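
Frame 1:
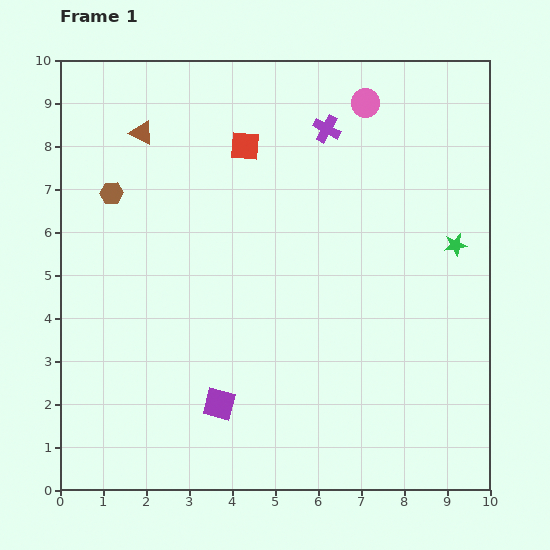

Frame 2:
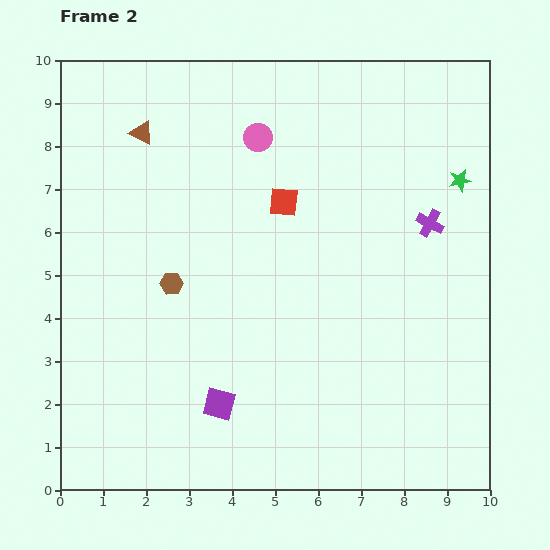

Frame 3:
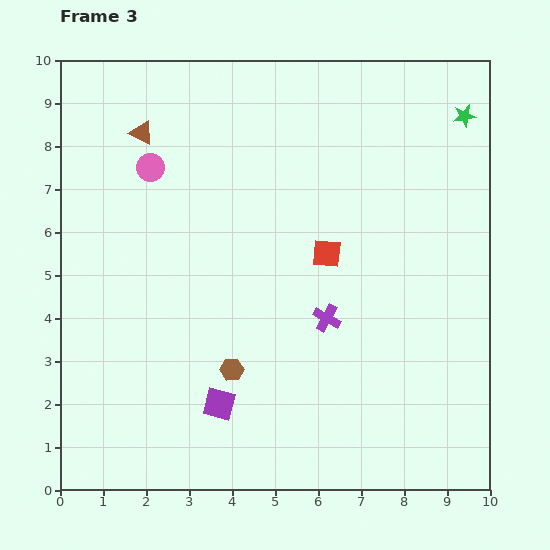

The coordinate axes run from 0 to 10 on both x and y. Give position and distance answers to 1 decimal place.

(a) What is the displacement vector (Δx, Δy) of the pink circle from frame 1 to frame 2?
(-2.5, -0.8)

The pink circle was at (7.1, 9.0) in frame 1 and (4.6, 8.2) in frame 2.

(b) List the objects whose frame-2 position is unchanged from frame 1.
the purple square, the brown triangle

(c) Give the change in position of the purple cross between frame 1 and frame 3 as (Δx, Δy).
(0.0, -4.4)

The purple cross was at (6.2, 8.4) in frame 1 and (6.2, 4.0) in frame 3.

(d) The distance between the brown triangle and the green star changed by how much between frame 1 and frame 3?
-0.2

Distance in frame 1: 7.7. Distance in frame 3: 7.5.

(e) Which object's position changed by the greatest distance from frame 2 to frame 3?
the purple cross

(moved 3.3; next 2.6)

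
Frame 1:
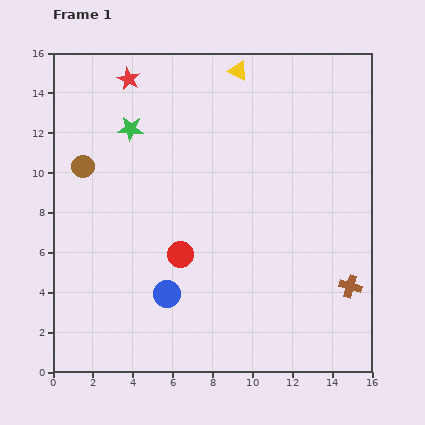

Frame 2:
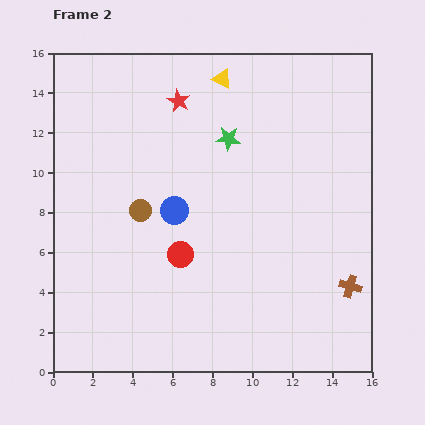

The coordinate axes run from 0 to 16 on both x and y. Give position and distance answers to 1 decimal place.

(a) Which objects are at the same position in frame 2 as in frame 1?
the brown cross, the red circle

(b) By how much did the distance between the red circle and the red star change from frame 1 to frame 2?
-1.5

Distance in frame 1: 9.2. Distance in frame 2: 7.7.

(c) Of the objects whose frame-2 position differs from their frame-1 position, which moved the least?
the yellow triangle

(moved 0.9)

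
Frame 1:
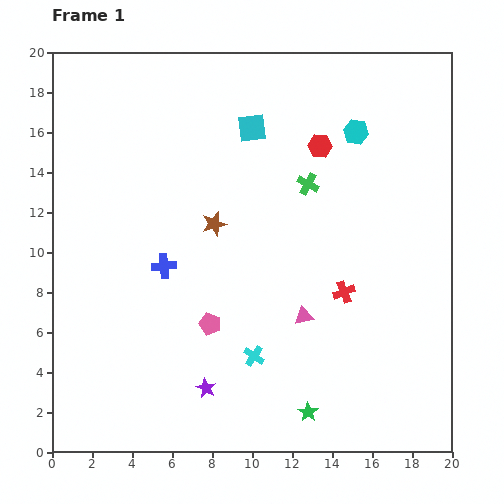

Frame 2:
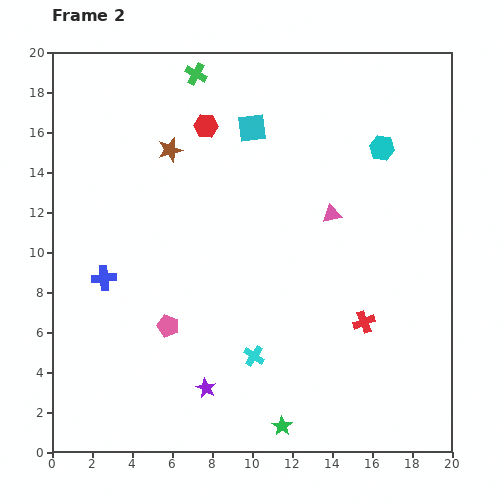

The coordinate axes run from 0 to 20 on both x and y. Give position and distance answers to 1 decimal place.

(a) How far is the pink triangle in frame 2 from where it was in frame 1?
5.3

The pink triangle moved from (12.6, 6.8) to (14.0, 11.9), a distance of √(1.4² + 5.1²) ≈ 5.3.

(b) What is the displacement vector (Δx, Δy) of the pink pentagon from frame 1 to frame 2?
(-2.1, -0.1)

The pink pentagon was at (7.9, 6.4) in frame 1 and (5.8, 6.3) in frame 2.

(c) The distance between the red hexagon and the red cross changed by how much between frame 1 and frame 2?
+5.2

Distance in frame 1: 7.4. Distance in frame 2: 12.6.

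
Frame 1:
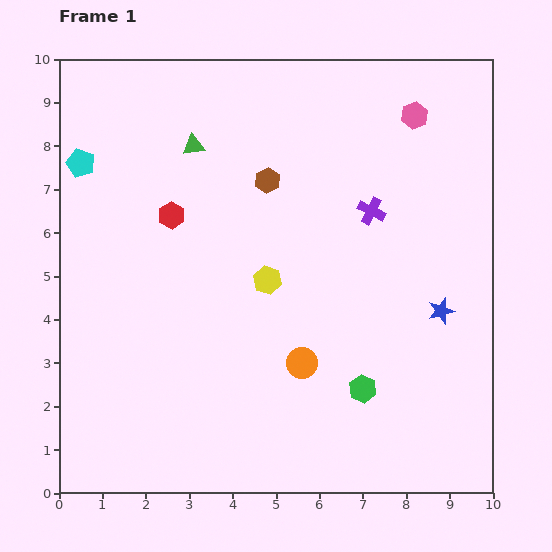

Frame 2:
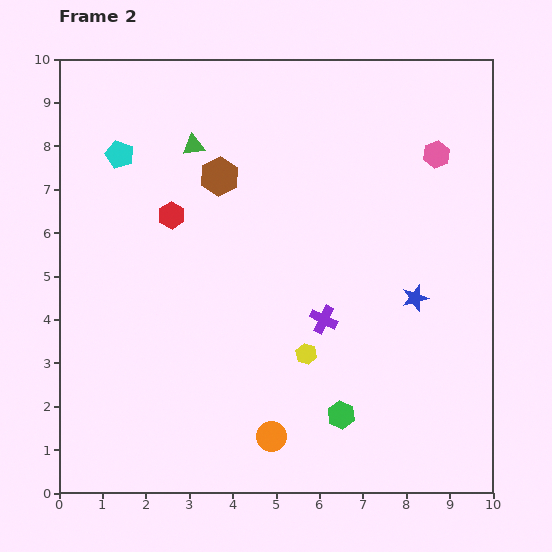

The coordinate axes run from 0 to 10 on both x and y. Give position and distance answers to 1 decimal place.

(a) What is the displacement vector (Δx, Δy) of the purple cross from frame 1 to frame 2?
(-1.1, -2.5)

The purple cross was at (7.2, 6.5) in frame 1 and (6.1, 4.0) in frame 2.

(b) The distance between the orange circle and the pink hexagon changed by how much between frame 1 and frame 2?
+1.2

Distance in frame 1: 6.3. Distance in frame 2: 7.5.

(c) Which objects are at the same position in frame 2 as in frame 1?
the green triangle, the red hexagon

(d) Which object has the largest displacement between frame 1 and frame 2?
the purple cross

(moved 2.7; next 1.9)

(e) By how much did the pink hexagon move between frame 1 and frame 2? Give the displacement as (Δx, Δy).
(0.5, -0.9)

The pink hexagon was at (8.2, 8.7) in frame 1 and (8.7, 7.8) in frame 2.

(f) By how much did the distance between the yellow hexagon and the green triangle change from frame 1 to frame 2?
+2.0

Distance in frame 1: 3.5. Distance in frame 2: 5.5.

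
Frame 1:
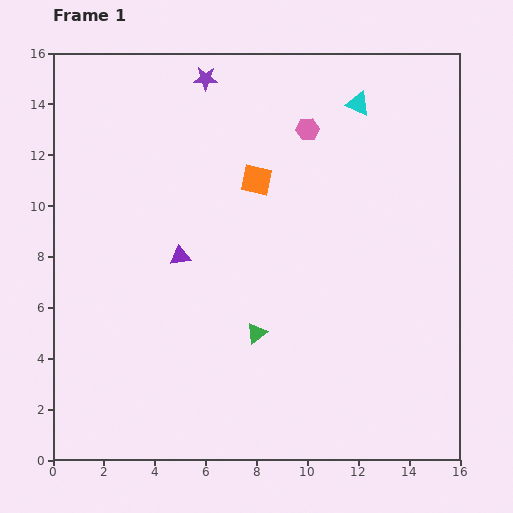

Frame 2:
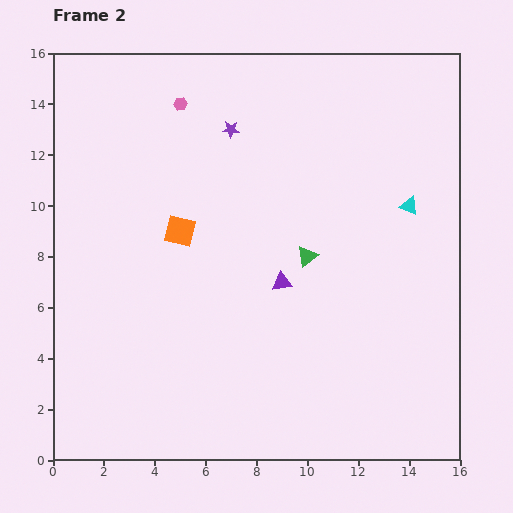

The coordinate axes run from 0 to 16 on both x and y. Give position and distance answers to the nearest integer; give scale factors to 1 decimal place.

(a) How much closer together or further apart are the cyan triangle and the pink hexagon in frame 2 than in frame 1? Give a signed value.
+8

Distance in frame 1: 2. Distance in frame 2: 10.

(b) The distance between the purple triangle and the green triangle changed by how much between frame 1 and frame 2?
-3

Distance in frame 1: 4. Distance in frame 2: 1.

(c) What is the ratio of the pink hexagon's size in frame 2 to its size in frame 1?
0.6×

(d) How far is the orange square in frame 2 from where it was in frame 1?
4

The orange square moved from (8, 11) to (5, 9), a distance of √(3² + 2²) ≈ 4.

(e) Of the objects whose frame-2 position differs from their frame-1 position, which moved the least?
the purple star

(moved 2)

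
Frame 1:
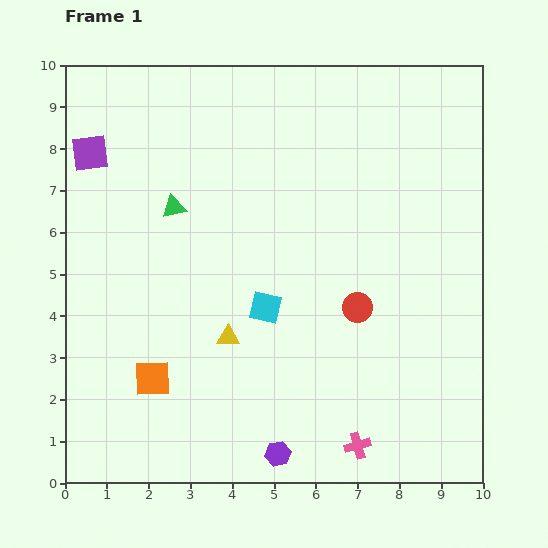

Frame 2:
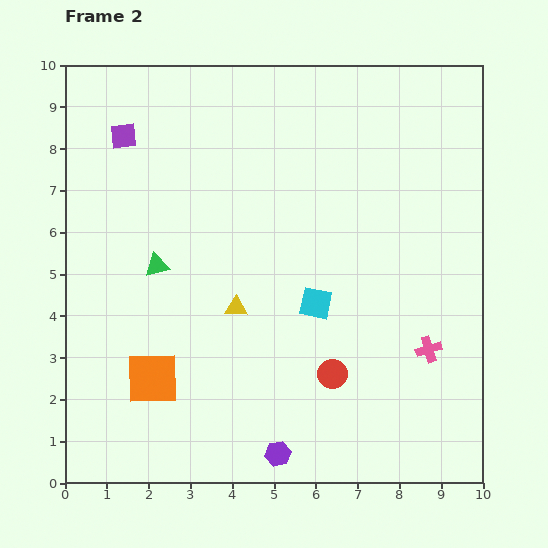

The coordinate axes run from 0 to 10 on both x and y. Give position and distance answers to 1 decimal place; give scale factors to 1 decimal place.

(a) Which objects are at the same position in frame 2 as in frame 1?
the purple hexagon, the orange square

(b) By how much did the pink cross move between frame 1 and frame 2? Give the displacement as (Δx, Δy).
(1.7, 2.3)

The pink cross was at (7.0, 0.9) in frame 1 and (8.7, 3.2) in frame 2.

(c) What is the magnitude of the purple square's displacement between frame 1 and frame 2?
0.9

The purple square moved from (0.6, 7.9) to (1.4, 8.3), a distance of √(0.8² + 0.4²) ≈ 0.9.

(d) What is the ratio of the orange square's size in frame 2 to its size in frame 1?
1.4×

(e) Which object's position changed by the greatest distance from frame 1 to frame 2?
the pink cross

(moved 2.9; next 1.7)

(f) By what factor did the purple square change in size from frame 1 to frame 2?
0.7×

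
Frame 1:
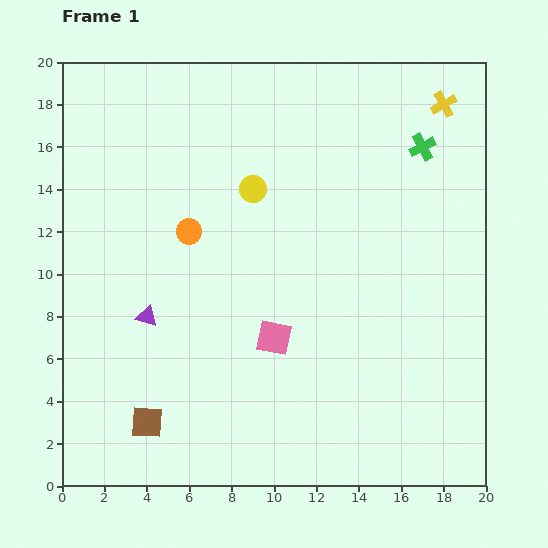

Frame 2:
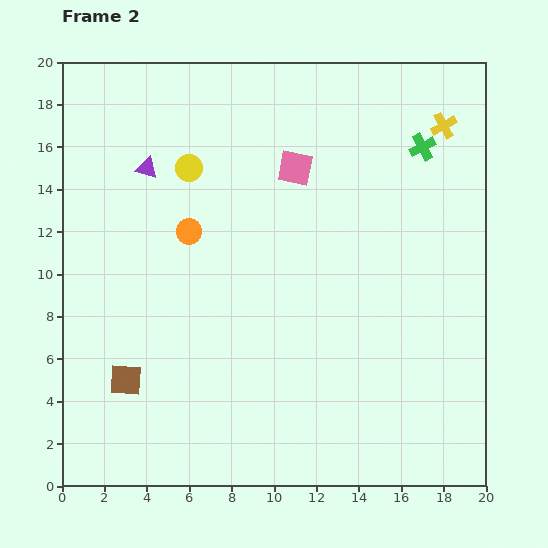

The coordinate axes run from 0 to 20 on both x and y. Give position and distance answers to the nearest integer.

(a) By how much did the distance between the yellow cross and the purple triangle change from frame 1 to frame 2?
-3

Distance in frame 1: 17. Distance in frame 2: 14.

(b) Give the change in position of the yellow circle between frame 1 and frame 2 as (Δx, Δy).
(-3, 1)

The yellow circle was at (9, 14) in frame 1 and (6, 15) in frame 2.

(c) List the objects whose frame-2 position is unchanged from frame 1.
the green cross, the orange circle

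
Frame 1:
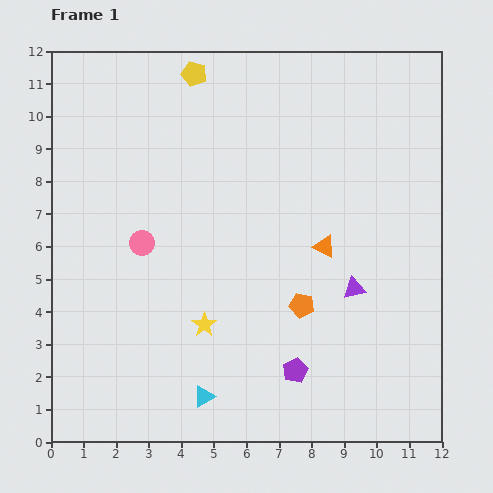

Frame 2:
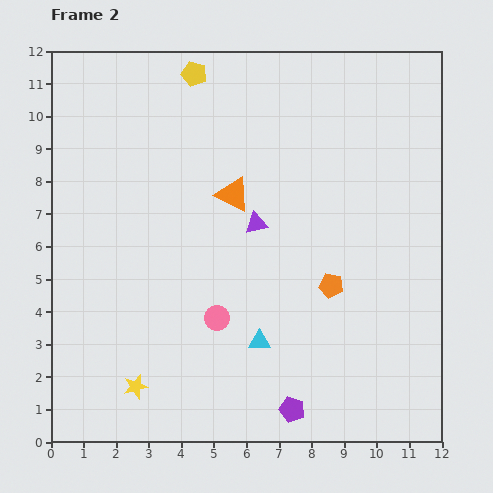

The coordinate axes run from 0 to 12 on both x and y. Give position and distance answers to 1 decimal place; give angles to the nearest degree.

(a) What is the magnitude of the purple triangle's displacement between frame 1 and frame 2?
3.6

The purple triangle moved from (9.3, 4.7) to (6.3, 6.7), a distance of √(3.0² + 2.0²) ≈ 3.6.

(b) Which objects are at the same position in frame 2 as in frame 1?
the yellow pentagon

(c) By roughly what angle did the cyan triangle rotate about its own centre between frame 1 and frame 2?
30° clockwise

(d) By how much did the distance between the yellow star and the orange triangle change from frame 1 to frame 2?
+2.2

Distance in frame 1: 4.4. Distance in frame 2: 6.6.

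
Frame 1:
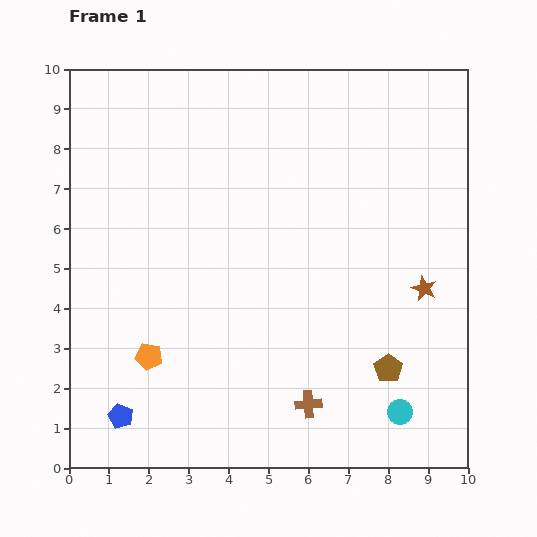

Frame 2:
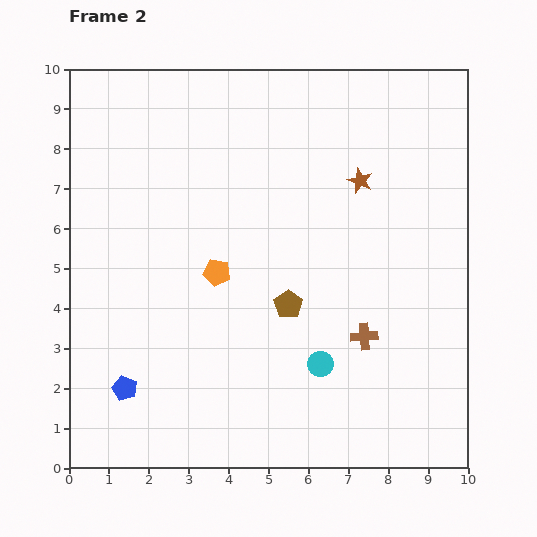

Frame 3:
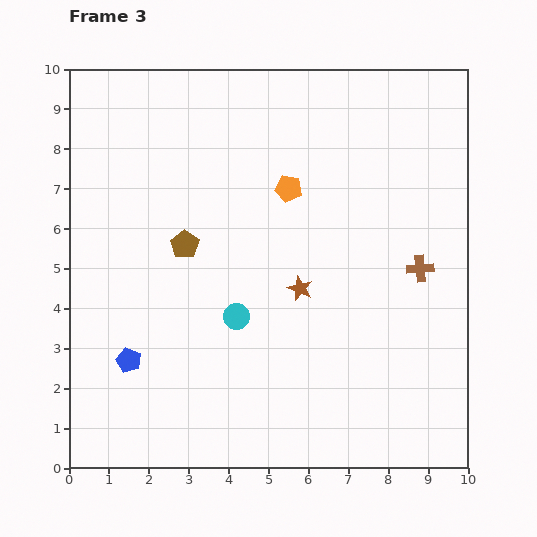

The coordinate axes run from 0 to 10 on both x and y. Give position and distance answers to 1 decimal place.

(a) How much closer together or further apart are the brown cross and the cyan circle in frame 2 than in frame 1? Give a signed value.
-1.0

Distance in frame 1: 2.3. Distance in frame 2: 1.3.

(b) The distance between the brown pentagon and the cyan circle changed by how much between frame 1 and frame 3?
+1.1

Distance in frame 1: 1.1. Distance in frame 3: 2.2.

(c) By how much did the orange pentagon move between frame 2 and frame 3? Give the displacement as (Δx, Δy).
(1.8, 2.1)

The orange pentagon was at (3.7, 4.9) in frame 2 and (5.5, 7.0) in frame 3.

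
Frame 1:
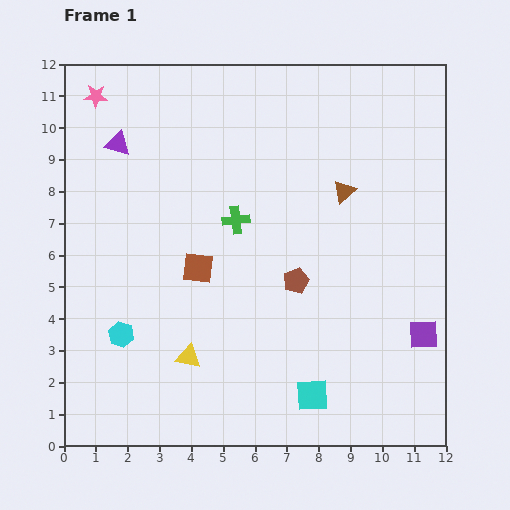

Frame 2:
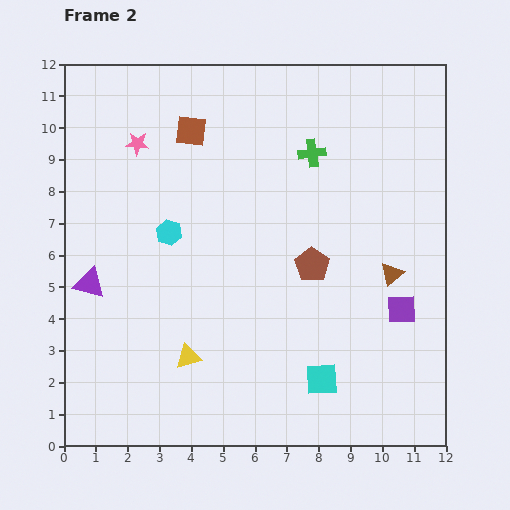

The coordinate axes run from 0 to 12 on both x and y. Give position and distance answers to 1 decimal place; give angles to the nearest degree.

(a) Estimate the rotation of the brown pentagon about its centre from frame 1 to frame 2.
16° counter-clockwise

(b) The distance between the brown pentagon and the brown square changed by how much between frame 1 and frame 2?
+2.6

Distance in frame 1: 3.1. Distance in frame 2: 5.7.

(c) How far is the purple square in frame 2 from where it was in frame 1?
1.1

The purple square moved from (11.3, 3.5) to (10.6, 4.3), a distance of √(0.7² + 0.8²) ≈ 1.1.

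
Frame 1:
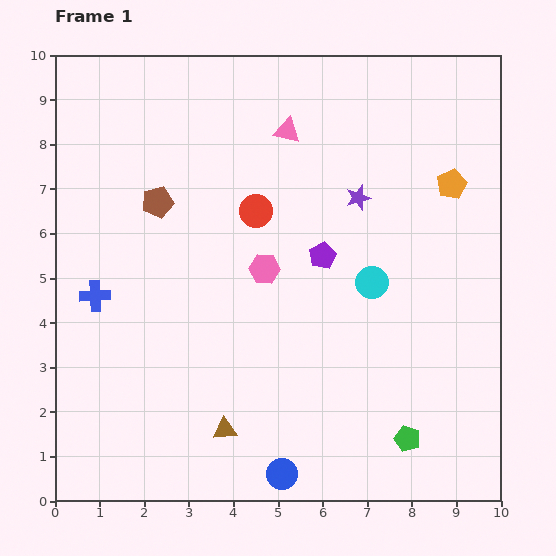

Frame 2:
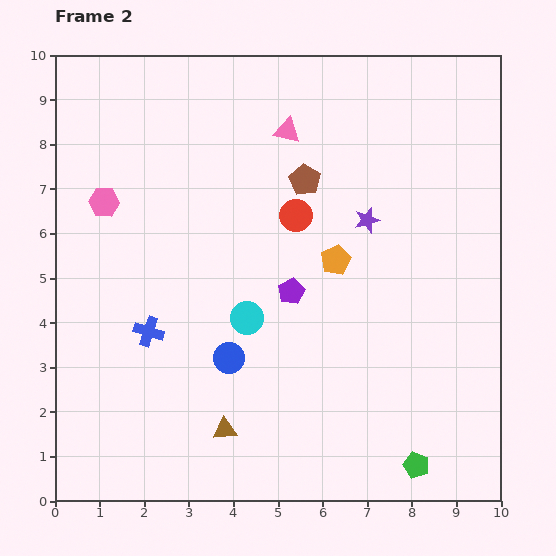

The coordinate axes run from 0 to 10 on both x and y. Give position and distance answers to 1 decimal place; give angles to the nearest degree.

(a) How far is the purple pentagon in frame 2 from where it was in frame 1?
1.1

The purple pentagon moved from (6.0, 5.5) to (5.3, 4.7), a distance of √(0.7² + 0.8²) ≈ 1.1.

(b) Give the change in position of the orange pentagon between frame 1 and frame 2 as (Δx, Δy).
(-2.6, -1.7)

The orange pentagon was at (8.9, 7.1) in frame 1 and (6.3, 5.4) in frame 2.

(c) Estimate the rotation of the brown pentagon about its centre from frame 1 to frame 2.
27° counter-clockwise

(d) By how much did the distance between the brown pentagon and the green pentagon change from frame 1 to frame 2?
-0.8

Distance in frame 1: 7.7. Distance in frame 2: 6.9.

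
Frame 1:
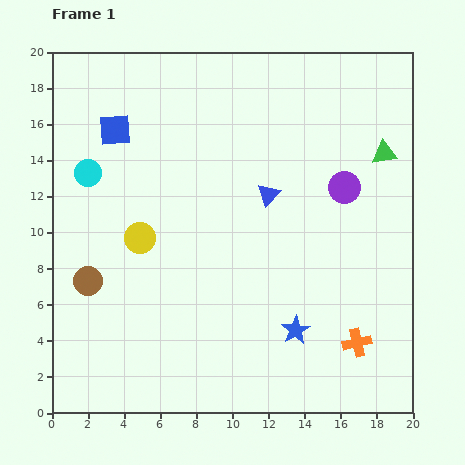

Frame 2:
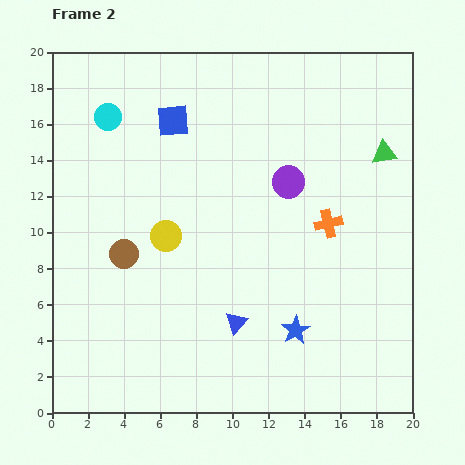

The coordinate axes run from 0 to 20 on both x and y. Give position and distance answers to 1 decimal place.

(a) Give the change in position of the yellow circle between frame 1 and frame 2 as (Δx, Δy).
(1.4, 0.1)

The yellow circle was at (4.9, 9.7) in frame 1 and (6.3, 9.8) in frame 2.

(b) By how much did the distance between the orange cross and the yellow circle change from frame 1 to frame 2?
-4.3

Distance in frame 1: 13.3. Distance in frame 2: 9.0.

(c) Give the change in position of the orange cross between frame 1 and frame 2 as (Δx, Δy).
(-1.6, 6.6)

The orange cross was at (16.9, 3.9) in frame 1 and (15.3, 10.5) in frame 2.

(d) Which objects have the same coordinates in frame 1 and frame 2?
the blue star, the green triangle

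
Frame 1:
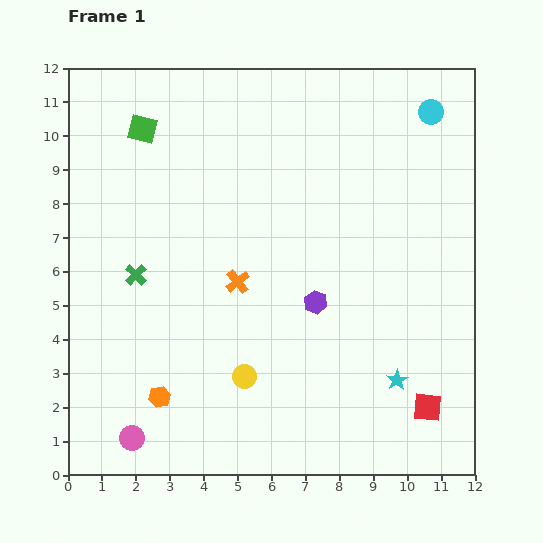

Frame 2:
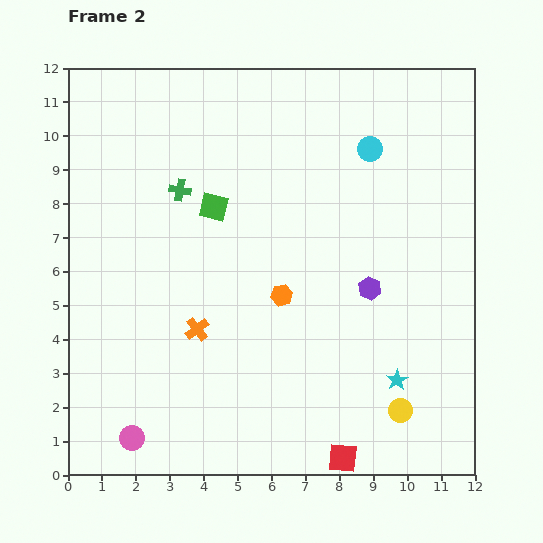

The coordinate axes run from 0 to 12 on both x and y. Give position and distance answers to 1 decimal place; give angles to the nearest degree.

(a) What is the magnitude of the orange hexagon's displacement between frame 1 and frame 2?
4.7

The orange hexagon moved from (2.7, 2.3) to (6.3, 5.3), a distance of √(3.6² + 3.0²) ≈ 4.7.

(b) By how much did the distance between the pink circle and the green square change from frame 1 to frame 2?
-1.9

Distance in frame 1: 9.1. Distance in frame 2: 7.2.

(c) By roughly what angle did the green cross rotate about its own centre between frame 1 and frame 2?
34° counter-clockwise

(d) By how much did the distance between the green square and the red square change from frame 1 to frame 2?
-3.4

Distance in frame 1: 11.7. Distance in frame 2: 8.3.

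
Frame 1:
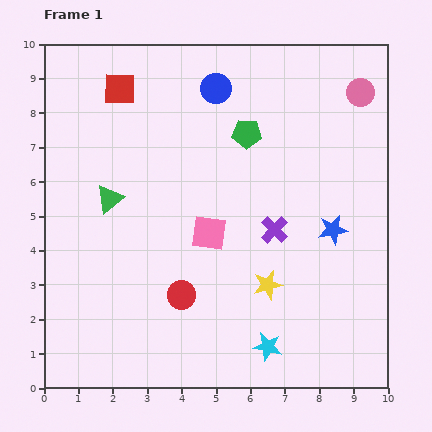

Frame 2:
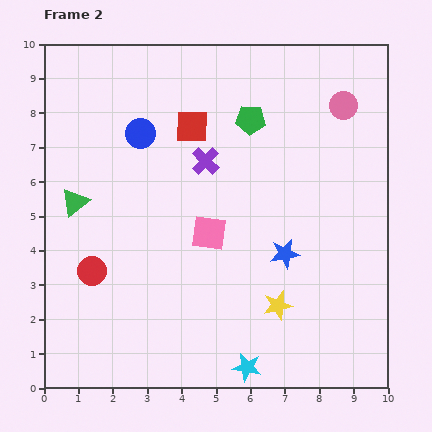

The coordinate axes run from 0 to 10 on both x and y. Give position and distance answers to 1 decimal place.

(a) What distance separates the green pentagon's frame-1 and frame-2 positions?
0.4

The green pentagon moved from (5.9, 7.4) to (6.0, 7.8), a distance of √(0.1² + 0.4²) ≈ 0.4.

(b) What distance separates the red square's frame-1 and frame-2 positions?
2.4

The red square moved from (2.2, 8.7) to (4.3, 7.6), a distance of √(2.1² + 1.1²) ≈ 2.4.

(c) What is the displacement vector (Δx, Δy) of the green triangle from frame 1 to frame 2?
(-1.0, -0.1)

The green triangle was at (1.9, 5.5) in frame 1 and (0.9, 5.4) in frame 2.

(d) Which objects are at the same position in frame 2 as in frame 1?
the pink square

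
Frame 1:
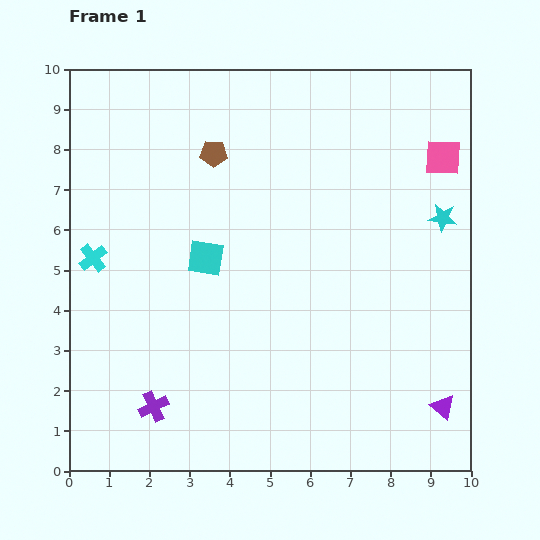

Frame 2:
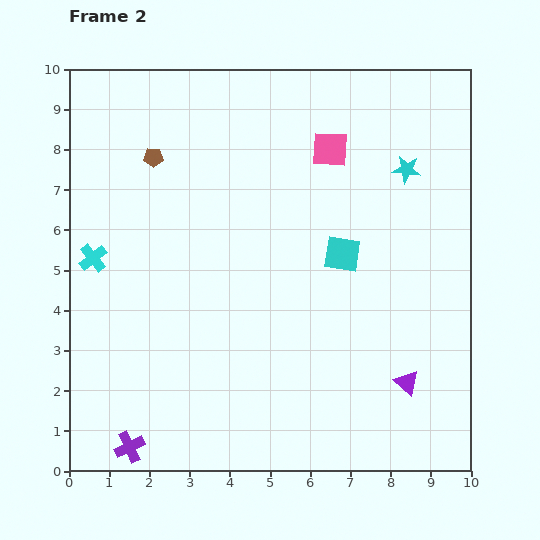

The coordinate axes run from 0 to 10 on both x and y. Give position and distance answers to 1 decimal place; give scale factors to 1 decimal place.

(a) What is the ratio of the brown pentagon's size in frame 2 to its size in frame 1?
0.7×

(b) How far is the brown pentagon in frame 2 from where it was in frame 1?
1.5

The brown pentagon moved from (3.6, 7.9) to (2.1, 7.8), a distance of √(1.5² + 0.1²) ≈ 1.5.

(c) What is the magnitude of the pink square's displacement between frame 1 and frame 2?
2.8

The pink square moved from (9.3, 7.8) to (6.5, 8.0), a distance of √(2.8² + 0.2²) ≈ 2.8.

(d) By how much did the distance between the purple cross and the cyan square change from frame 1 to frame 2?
+3.3

Distance in frame 1: 3.9. Distance in frame 2: 7.2.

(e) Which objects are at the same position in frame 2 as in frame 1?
the cyan cross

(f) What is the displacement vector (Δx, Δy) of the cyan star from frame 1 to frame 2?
(-0.9, 1.2)

The cyan star was at (9.3, 6.3) in frame 1 and (8.4, 7.5) in frame 2.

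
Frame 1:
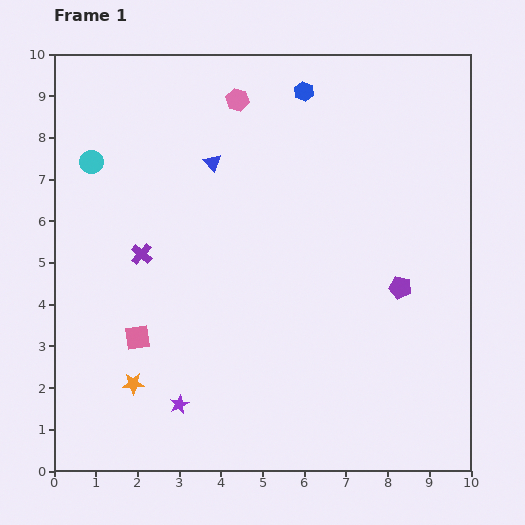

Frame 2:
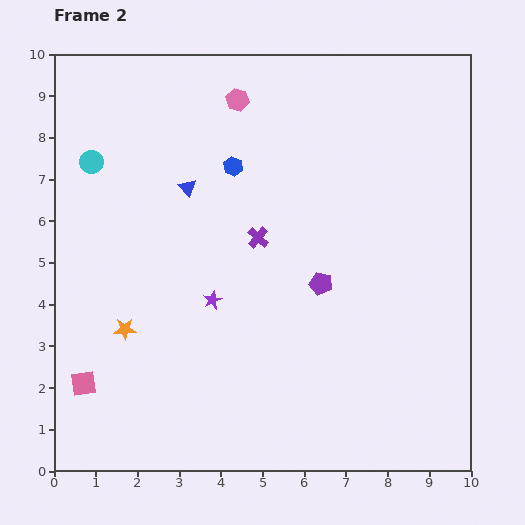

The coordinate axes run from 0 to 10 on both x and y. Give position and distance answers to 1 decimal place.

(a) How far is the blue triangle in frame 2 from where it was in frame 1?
0.8

The blue triangle moved from (3.8, 7.4) to (3.2, 6.8), a distance of √(0.6² + 0.6²) ≈ 0.8.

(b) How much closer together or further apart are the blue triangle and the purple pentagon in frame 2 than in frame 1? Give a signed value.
-1.5

Distance in frame 1: 5.4. Distance in frame 2: 3.9.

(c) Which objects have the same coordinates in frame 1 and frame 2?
the pink hexagon, the cyan circle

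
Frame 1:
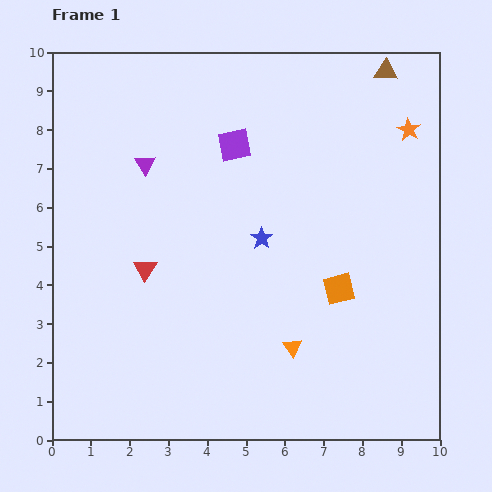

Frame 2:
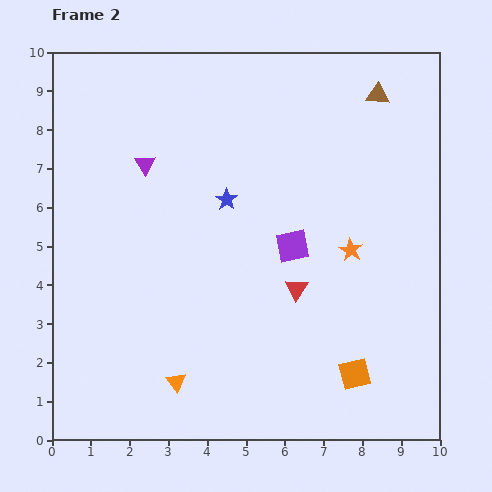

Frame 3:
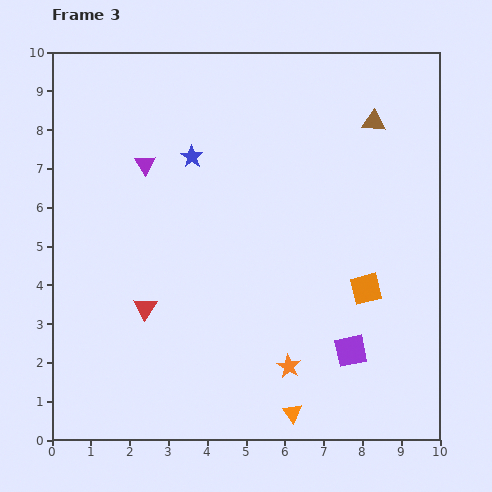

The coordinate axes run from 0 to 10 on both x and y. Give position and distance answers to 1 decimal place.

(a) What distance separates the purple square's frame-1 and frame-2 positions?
3.0

The purple square moved from (4.7, 7.6) to (6.2, 5.0), a distance of √(1.5² + 2.6²) ≈ 3.0.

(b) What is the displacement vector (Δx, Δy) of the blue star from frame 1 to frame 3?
(-1.8, 2.1)

The blue star was at (5.4, 5.2) in frame 1 and (3.6, 7.3) in frame 3.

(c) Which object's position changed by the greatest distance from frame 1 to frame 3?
the orange star

(moved 6.8; next 6.1)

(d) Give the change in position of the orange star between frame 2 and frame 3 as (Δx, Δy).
(-1.6, -3.0)

The orange star was at (7.7, 4.9) in frame 2 and (6.1, 1.9) in frame 3.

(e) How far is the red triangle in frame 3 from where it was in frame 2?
3.9

The red triangle moved from (6.3, 3.9) to (2.4, 3.4), a distance of √(3.9² + 0.5²) ≈ 3.9.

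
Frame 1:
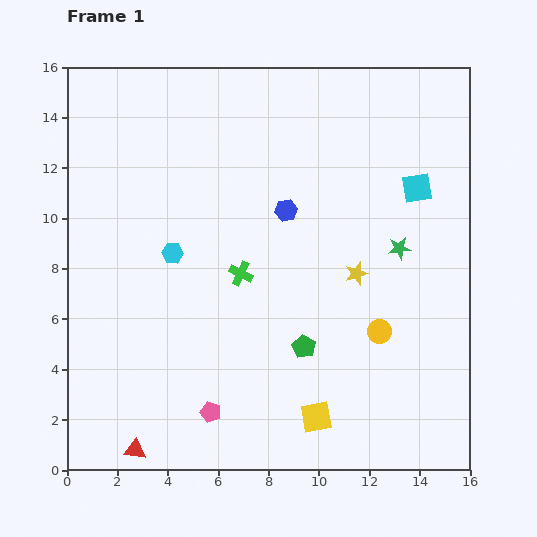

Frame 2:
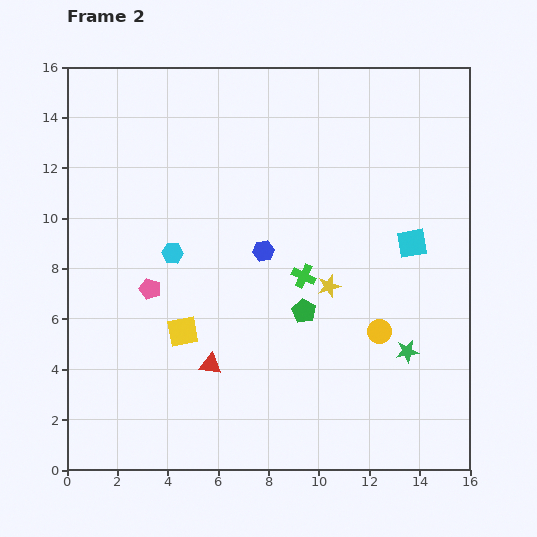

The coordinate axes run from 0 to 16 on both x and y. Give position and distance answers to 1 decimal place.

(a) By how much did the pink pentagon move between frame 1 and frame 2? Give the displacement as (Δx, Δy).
(-2.4, 4.9)

The pink pentagon was at (5.7, 2.3) in frame 1 and (3.3, 7.2) in frame 2.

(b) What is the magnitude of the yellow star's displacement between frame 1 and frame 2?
1.2

The yellow star moved from (11.5, 7.8) to (10.4, 7.3), a distance of √(1.1² + 0.5²) ≈ 1.2.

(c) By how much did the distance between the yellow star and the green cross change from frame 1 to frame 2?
-3.5

Distance in frame 1: 4.6. Distance in frame 2: 1.1.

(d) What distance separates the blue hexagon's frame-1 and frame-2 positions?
1.8

The blue hexagon moved from (8.7, 10.3) to (7.8, 8.7), a distance of √(0.9² + 1.6²) ≈ 1.8.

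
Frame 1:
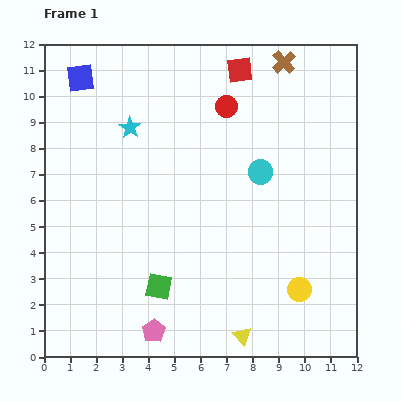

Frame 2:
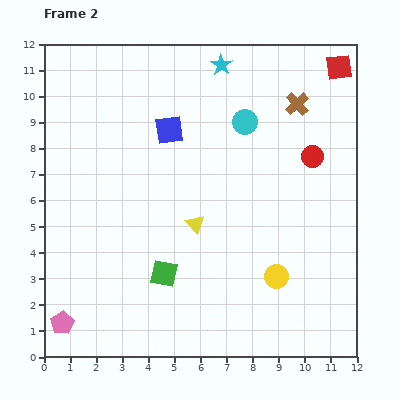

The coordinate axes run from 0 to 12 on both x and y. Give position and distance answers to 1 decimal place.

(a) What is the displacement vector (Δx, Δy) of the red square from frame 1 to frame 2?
(3.8, 0.1)

The red square was at (7.5, 11.0) in frame 1 and (11.3, 11.1) in frame 2.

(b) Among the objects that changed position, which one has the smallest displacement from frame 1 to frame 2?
the green square

(moved 0.5)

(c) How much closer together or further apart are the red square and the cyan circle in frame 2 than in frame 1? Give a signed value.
+0.2

Distance in frame 1: 4.0. Distance in frame 2: 4.2.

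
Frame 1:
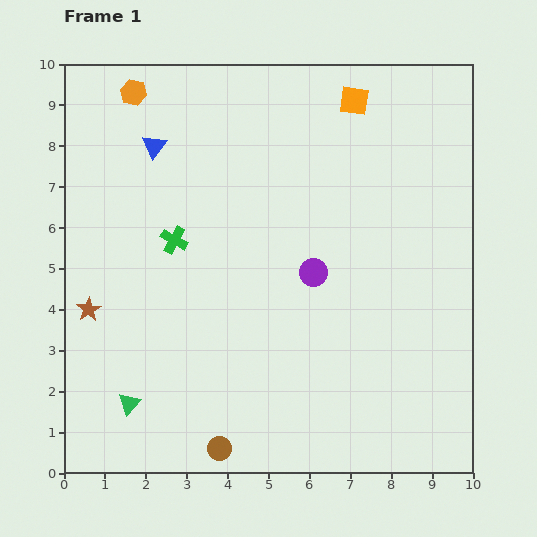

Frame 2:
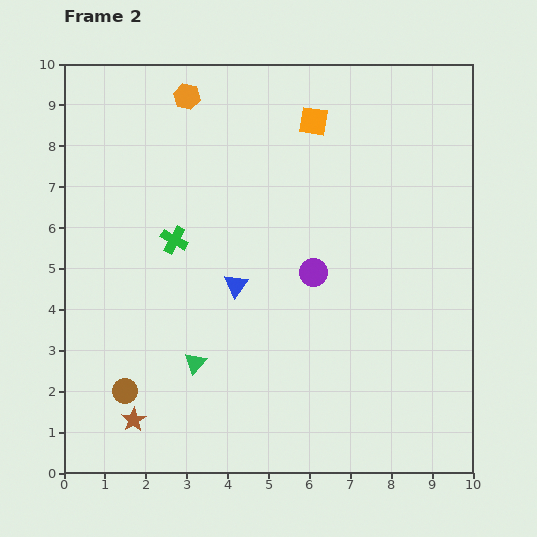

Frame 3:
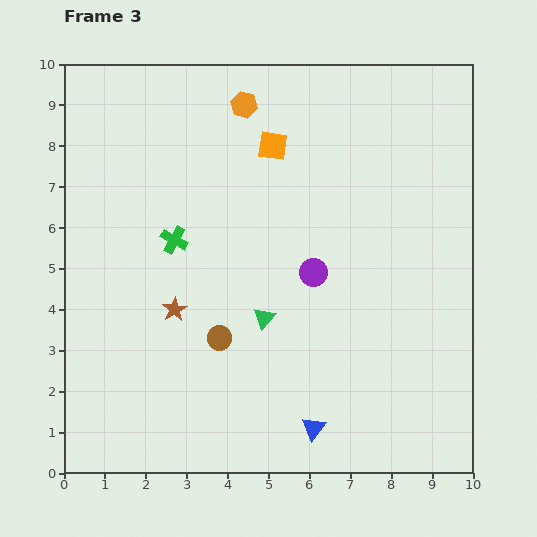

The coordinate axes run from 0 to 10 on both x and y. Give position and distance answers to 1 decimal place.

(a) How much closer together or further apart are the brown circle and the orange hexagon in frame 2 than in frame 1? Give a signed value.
-1.5

Distance in frame 1: 8.9. Distance in frame 2: 7.4.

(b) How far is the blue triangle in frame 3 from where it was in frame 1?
7.9

The blue triangle moved from (2.2, 8.0) to (6.1, 1.1), a distance of √(3.9² + 6.9²) ≈ 7.9.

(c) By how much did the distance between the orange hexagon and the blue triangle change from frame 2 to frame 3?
+3.3

Distance in frame 2: 4.8. Distance in frame 3: 8.1.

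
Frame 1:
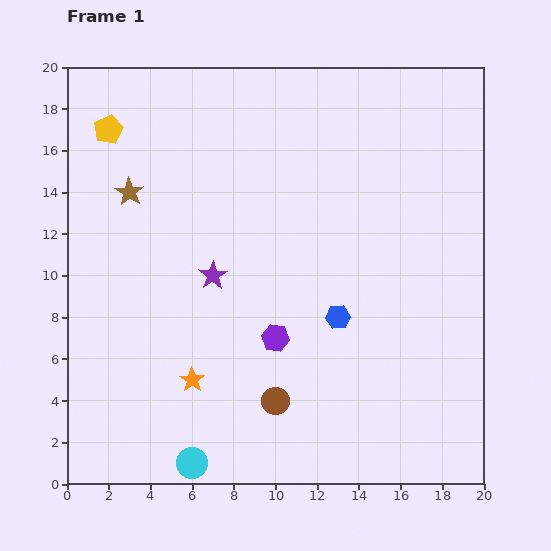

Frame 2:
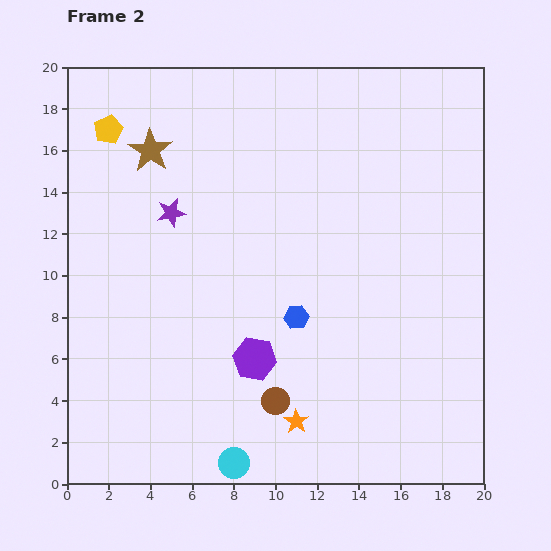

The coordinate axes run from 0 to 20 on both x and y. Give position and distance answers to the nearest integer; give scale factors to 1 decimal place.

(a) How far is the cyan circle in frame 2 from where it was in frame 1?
2

The cyan circle moved from (6, 1) to (8, 1), a distance of √(2² + 0²) ≈ 2.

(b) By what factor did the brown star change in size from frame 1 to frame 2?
1.5×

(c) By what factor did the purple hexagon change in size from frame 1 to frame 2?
1.6×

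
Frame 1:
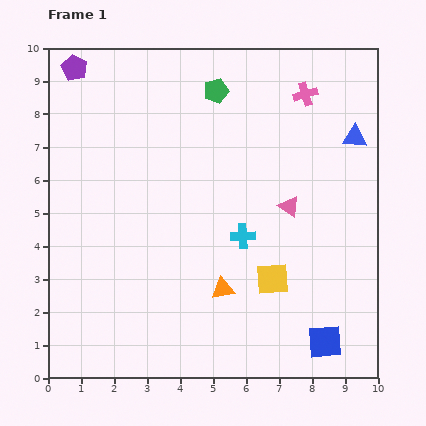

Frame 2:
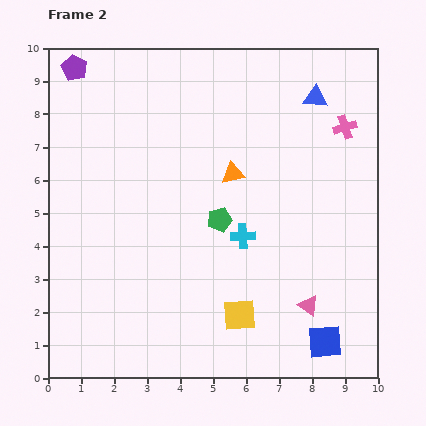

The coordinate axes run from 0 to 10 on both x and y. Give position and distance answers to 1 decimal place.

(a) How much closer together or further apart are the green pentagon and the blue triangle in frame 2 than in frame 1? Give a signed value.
+0.3

Distance in frame 1: 4.4. Distance in frame 2: 4.7.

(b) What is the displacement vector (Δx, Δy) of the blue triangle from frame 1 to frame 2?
(-1.2, 1.2)

The blue triangle was at (9.3, 7.3) in frame 1 and (8.1, 8.5) in frame 2.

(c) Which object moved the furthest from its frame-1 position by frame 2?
the green pentagon

(moved 3.9; next 3.5)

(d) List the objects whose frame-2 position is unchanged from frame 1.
the blue square, the purple pentagon, the cyan cross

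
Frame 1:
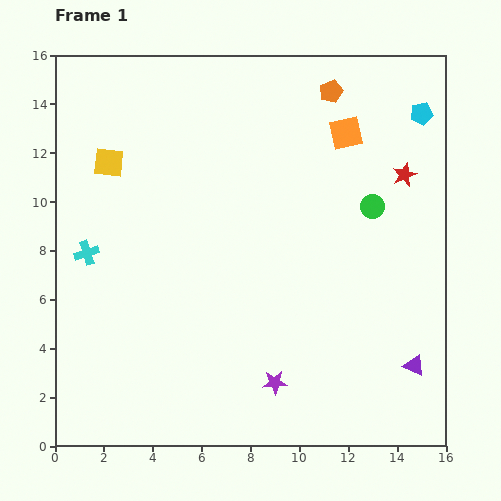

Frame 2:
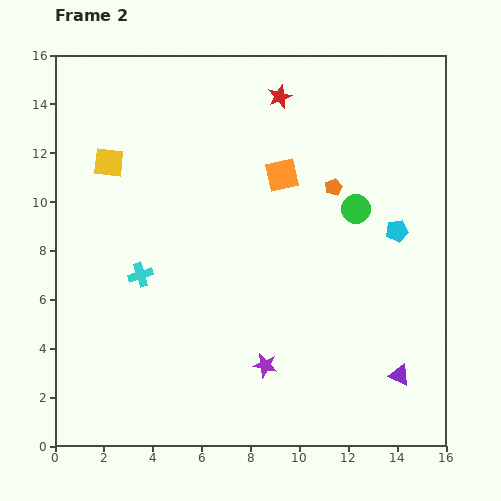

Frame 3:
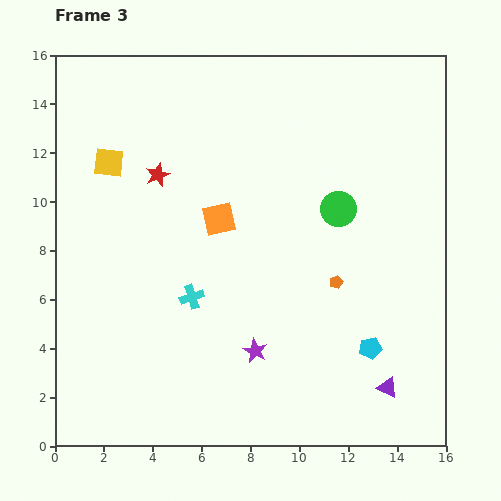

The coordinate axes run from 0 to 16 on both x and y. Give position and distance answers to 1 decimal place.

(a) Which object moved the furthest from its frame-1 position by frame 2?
the red star

(moved 6.0; next 4.9)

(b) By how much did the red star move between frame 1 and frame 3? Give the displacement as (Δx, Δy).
(-10.1, 0.0)

The red star was at (14.3, 11.1) in frame 1 and (4.2, 11.1) in frame 3.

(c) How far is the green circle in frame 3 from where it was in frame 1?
1.4

The green circle moved from (13.0, 9.8) to (11.6, 9.7), a distance of √(1.4² + 0.1²) ≈ 1.4.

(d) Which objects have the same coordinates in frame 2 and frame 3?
the yellow square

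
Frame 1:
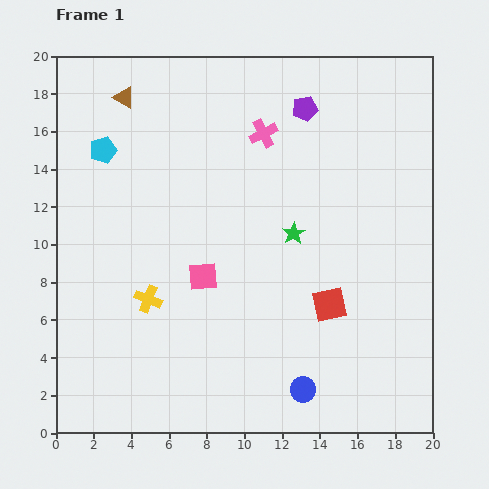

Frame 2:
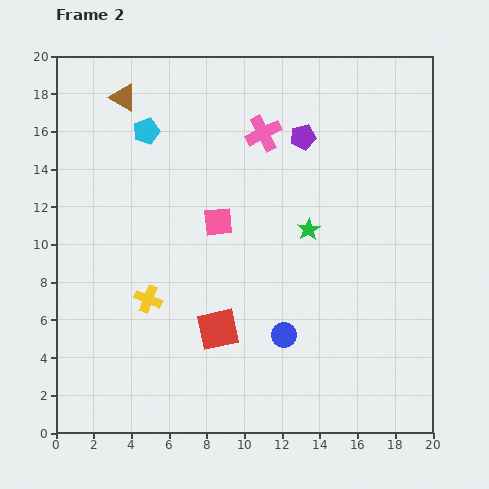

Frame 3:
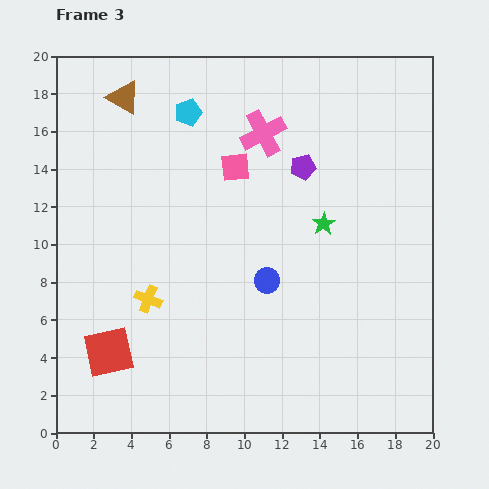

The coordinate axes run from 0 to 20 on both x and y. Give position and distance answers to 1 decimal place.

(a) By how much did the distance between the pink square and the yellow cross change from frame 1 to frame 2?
+2.4

Distance in frame 1: 3.1. Distance in frame 2: 5.5.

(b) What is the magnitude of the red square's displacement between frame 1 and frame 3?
12.0

The red square moved from (14.5, 6.8) to (2.8, 4.3), a distance of √(11.7² + 2.5²) ≈ 12.0.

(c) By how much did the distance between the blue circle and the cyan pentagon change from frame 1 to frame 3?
-6.7

Distance in frame 1: 16.5. Distance in frame 3: 9.8.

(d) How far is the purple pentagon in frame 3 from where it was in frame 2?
1.6

The purple pentagon moved from (13.1, 15.7) to (13.1, 14.1), a distance of √(0.0² + 1.6²) ≈ 1.6.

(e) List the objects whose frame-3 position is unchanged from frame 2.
the pink cross, the brown triangle, the yellow cross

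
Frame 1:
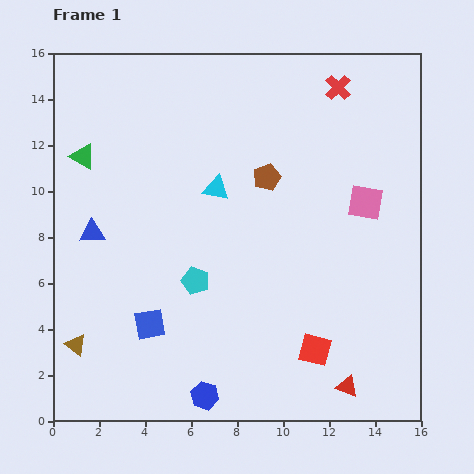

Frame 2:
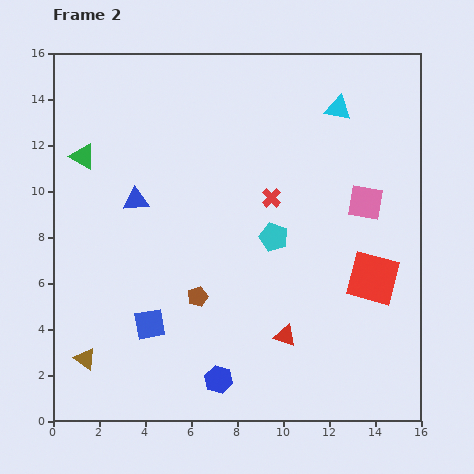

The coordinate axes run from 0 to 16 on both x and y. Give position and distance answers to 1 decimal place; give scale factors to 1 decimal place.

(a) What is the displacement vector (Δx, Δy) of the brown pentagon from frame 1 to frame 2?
(-3.0, -5.2)

The brown pentagon was at (9.3, 10.6) in frame 1 and (6.3, 5.4) in frame 2.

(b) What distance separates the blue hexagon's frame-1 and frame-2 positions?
0.9

The blue hexagon moved from (6.6, 1.1) to (7.2, 1.8), a distance of √(0.6² + 0.7²) ≈ 0.9.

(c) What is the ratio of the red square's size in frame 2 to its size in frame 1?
1.6×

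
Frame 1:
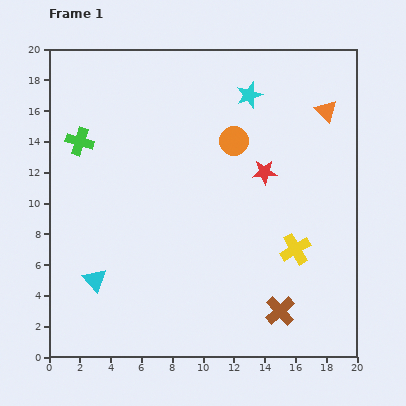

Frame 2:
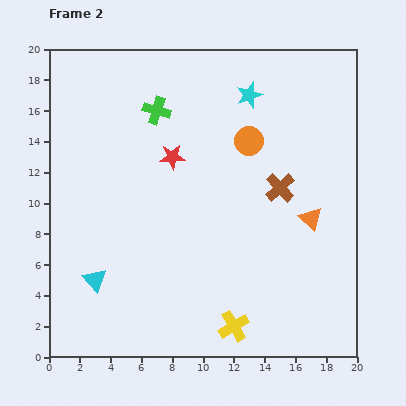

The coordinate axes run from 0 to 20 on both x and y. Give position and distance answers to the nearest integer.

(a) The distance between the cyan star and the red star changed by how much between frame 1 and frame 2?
+1

Distance in frame 1: 5. Distance in frame 2: 6.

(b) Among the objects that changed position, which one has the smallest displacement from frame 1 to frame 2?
the orange circle

(moved 1)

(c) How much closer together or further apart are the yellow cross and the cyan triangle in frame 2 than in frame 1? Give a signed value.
-4

Distance in frame 1: 13. Distance in frame 2: 9.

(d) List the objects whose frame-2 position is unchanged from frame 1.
the cyan star, the cyan triangle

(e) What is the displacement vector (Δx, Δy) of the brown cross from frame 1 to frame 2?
(0, 8)

The brown cross was at (15, 3) in frame 1 and (15, 11) in frame 2.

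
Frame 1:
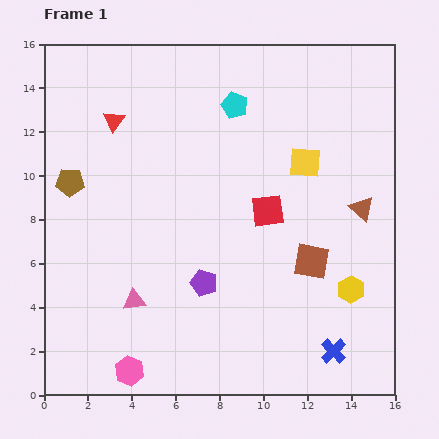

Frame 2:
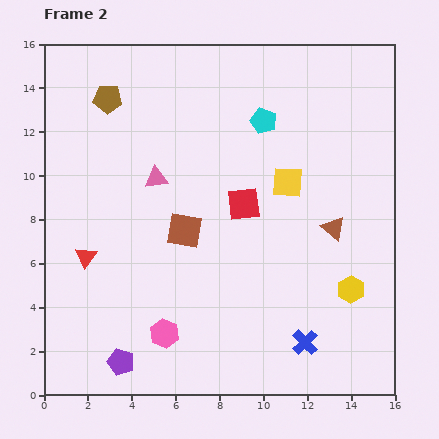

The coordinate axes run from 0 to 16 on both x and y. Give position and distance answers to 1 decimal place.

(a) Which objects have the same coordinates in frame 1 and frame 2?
the yellow hexagon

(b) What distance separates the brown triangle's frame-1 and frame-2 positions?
1.6

The brown triangle moved from (14.5, 8.5) to (13.2, 7.6), a distance of √(1.3² + 0.9²) ≈ 1.6.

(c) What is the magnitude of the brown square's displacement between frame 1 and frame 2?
6.0

The brown square moved from (12.2, 6.1) to (6.4, 7.5), a distance of √(5.8² + 1.4²) ≈ 6.0.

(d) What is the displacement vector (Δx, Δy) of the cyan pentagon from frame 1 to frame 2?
(1.3, -0.7)

The cyan pentagon was at (8.7, 13.2) in frame 1 and (10.0, 12.5) in frame 2.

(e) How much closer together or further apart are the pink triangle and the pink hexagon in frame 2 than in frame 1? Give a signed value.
+3.9

Distance in frame 1: 3.2. Distance in frame 2: 7.1.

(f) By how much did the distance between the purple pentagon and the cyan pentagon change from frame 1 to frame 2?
+4.6

Distance in frame 1: 8.2. Distance in frame 2: 12.8.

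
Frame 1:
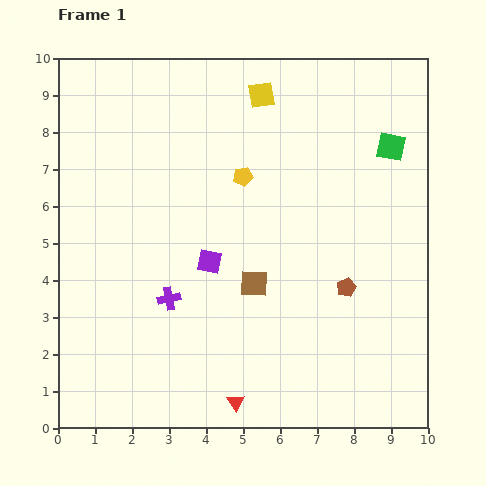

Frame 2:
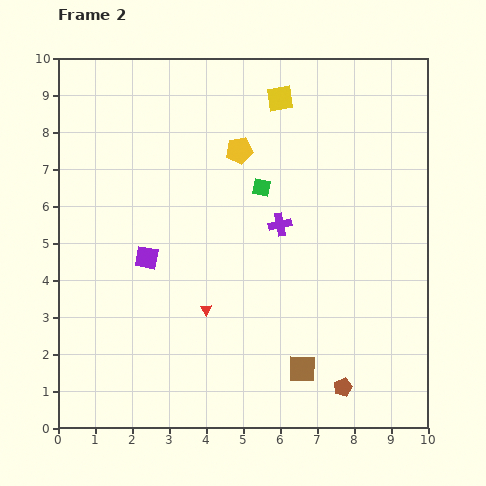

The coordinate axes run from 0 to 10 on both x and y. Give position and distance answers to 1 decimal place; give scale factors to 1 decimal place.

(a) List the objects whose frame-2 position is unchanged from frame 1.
none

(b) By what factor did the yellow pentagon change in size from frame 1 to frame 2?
1.4×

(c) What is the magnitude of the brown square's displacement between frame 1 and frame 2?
2.6

The brown square moved from (5.3, 3.9) to (6.6, 1.6), a distance of √(1.3² + 2.3²) ≈ 2.6.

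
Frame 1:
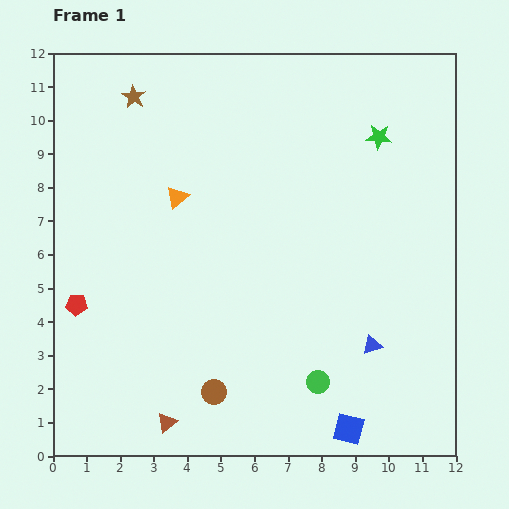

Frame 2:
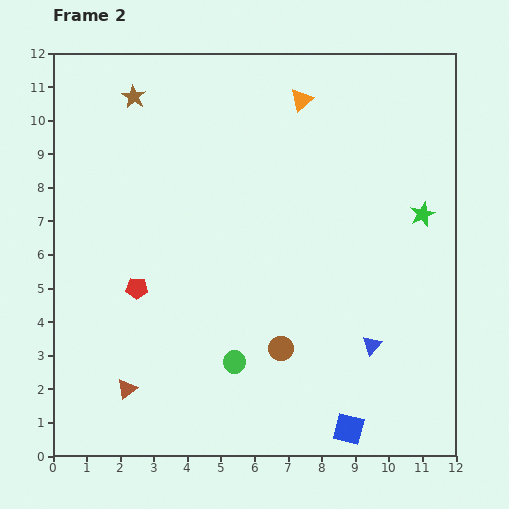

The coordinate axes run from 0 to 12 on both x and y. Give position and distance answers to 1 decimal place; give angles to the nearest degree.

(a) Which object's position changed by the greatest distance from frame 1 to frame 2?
the orange triangle

(moved 4.7; next 2.6)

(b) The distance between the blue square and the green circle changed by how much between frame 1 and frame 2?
+2.2

Distance in frame 1: 1.7. Distance in frame 2: 3.9.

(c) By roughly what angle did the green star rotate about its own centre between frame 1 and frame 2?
28° counter-clockwise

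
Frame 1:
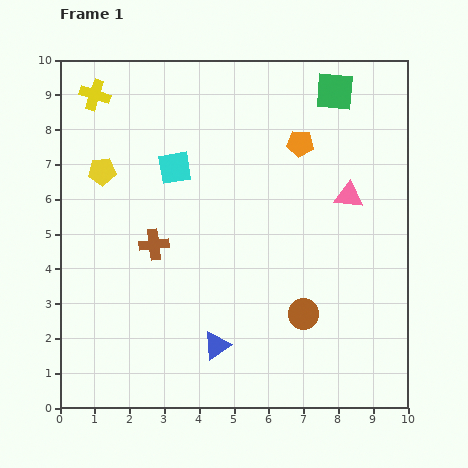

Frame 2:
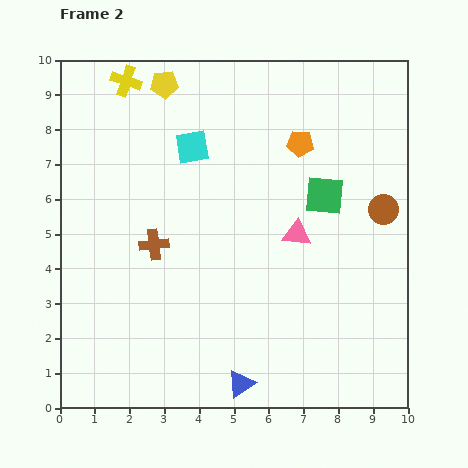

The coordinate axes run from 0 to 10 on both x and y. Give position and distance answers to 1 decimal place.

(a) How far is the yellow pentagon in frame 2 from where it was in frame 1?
3.1

The yellow pentagon moved from (1.2, 6.8) to (3.0, 9.3), a distance of √(1.8² + 2.5²) ≈ 3.1.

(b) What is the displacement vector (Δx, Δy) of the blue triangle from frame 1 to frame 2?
(0.7, -1.1)

The blue triangle was at (4.5, 1.8) in frame 1 and (5.2, 0.7) in frame 2.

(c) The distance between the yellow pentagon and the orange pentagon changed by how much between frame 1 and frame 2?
-1.5

Distance in frame 1: 5.8. Distance in frame 2: 4.3.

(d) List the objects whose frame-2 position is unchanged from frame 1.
the brown cross, the orange pentagon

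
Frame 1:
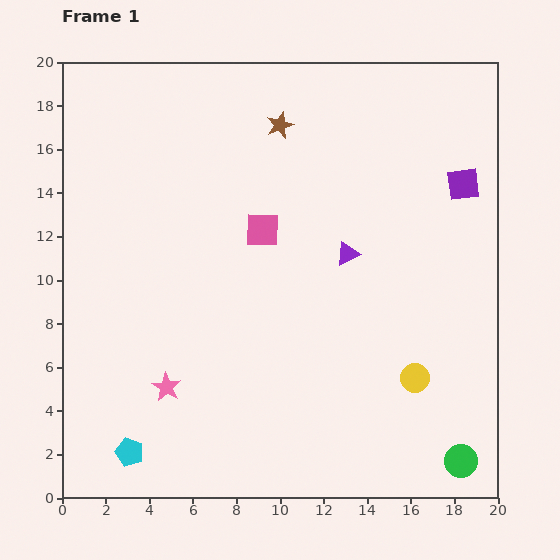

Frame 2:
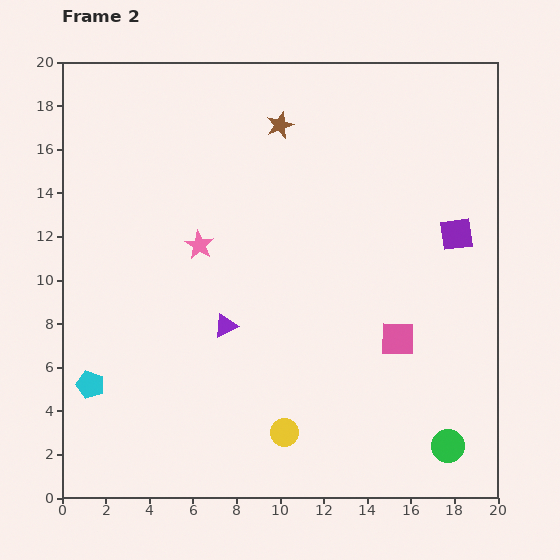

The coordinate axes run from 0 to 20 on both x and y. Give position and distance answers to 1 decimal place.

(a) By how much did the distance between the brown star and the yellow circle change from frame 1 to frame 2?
+0.9

Distance in frame 1: 13.2. Distance in frame 2: 14.1.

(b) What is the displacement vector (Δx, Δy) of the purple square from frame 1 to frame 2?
(-0.3, -2.3)

The purple square was at (18.4, 14.4) in frame 1 and (18.1, 12.1) in frame 2.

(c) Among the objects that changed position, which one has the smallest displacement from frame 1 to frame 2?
the green circle

(moved 0.9)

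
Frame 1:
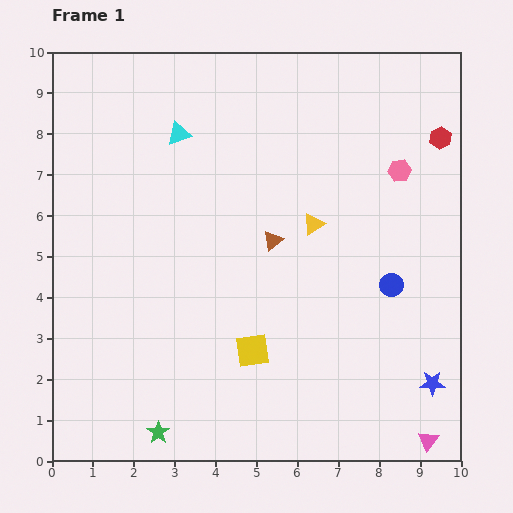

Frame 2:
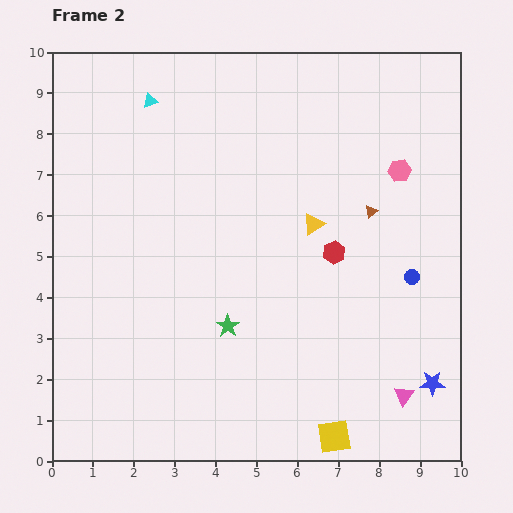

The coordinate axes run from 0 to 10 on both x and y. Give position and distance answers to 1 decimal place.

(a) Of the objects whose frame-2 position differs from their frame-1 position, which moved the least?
the blue circle

(moved 0.5)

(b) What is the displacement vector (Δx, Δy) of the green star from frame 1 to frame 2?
(1.7, 2.6)

The green star was at (2.6, 0.7) in frame 1 and (4.3, 3.3) in frame 2.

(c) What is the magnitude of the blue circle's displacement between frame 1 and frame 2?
0.5

The blue circle moved from (8.3, 4.3) to (8.8, 4.5), a distance of √(0.5² + 0.2²) ≈ 0.5.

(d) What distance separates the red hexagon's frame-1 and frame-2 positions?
3.8

The red hexagon moved from (9.5, 7.9) to (6.9, 5.1), a distance of √(2.6² + 2.8²) ≈ 3.8.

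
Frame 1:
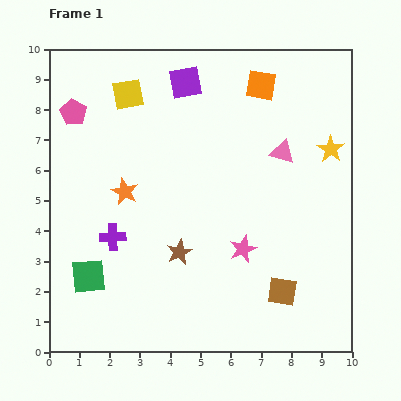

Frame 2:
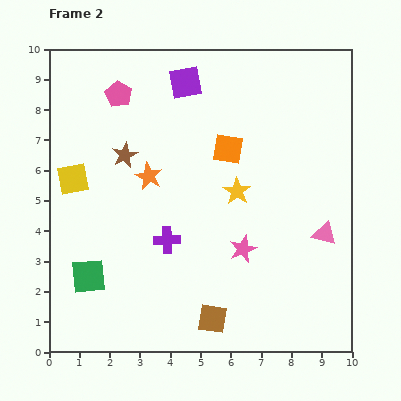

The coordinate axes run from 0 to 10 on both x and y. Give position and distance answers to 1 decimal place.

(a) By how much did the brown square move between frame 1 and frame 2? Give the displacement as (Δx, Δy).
(-2.3, -0.9)

The brown square was at (7.7, 2.0) in frame 1 and (5.4, 1.1) in frame 2.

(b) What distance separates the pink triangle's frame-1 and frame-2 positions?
3.0

The pink triangle moved from (7.7, 6.6) to (9.1, 3.9), a distance of √(1.4² + 2.7²) ≈ 3.0.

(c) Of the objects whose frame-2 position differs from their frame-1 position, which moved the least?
the orange star

(moved 0.9)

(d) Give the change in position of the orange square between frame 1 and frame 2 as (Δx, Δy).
(-1.1, -2.1)

The orange square was at (7.0, 8.8) in frame 1 and (5.9, 6.7) in frame 2.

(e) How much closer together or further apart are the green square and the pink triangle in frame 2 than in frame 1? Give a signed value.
+0.3

Distance in frame 1: 7.6. Distance in frame 2: 7.9.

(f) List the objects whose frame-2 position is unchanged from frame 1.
the pink star, the purple square, the green square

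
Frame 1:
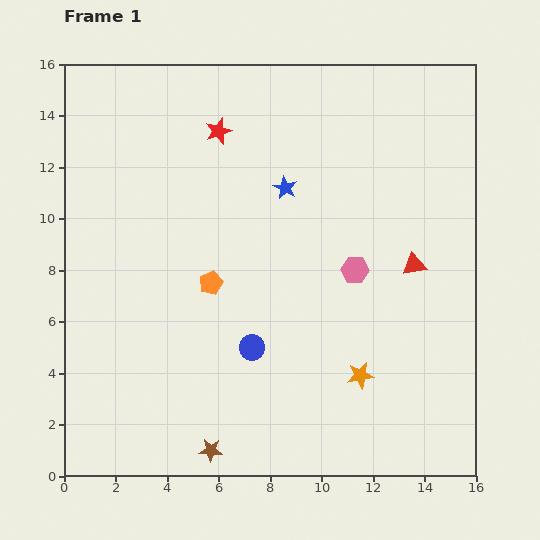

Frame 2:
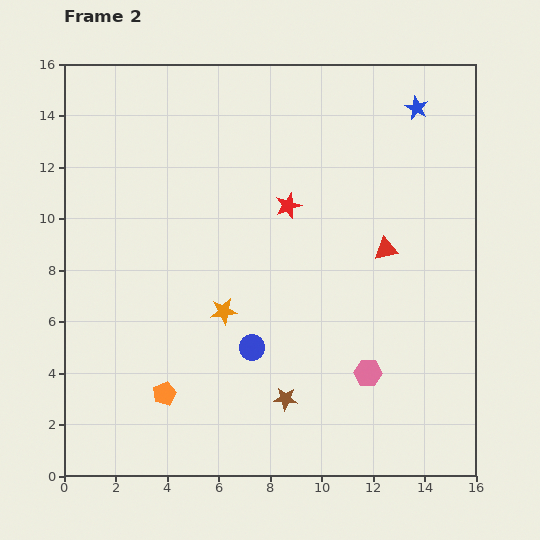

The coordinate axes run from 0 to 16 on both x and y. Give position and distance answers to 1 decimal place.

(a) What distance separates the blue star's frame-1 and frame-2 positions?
6.0

The blue star moved from (8.6, 11.2) to (13.7, 14.3), a distance of √(5.1² + 3.1²) ≈ 6.0.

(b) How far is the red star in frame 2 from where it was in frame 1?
4.0

The red star moved from (6.0, 13.4) to (8.7, 10.5), a distance of √(2.7² + 2.9²) ≈ 4.0.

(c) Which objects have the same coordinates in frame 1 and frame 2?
the blue circle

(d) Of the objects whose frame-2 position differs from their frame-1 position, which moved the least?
the red triangle

(moved 1.3)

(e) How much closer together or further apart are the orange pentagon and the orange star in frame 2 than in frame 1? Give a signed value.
-2.9

Distance in frame 1: 6.8. Distance in frame 2: 3.9.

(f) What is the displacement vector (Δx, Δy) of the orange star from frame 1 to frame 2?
(-5.3, 2.5)

The orange star was at (11.5, 3.9) in frame 1 and (6.2, 6.4) in frame 2.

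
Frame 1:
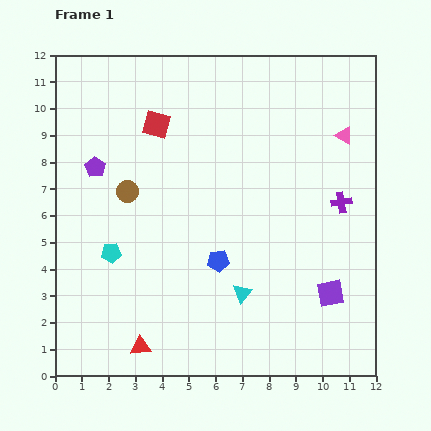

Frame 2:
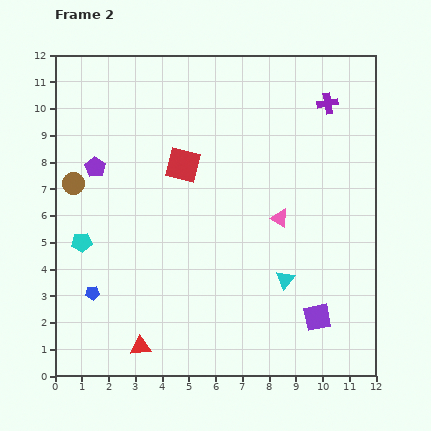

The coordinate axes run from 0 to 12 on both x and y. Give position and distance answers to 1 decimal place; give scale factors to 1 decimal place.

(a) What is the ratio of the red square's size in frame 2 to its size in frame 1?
1.3×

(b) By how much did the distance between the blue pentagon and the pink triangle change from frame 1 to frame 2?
+0.9

Distance in frame 1: 6.6. Distance in frame 2: 7.5.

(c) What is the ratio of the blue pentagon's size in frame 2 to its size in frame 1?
0.6×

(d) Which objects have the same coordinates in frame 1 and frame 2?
the red triangle, the purple pentagon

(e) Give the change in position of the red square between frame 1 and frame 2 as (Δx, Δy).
(1.0, -1.5)

The red square was at (3.8, 9.4) in frame 1 and (4.8, 7.9) in frame 2.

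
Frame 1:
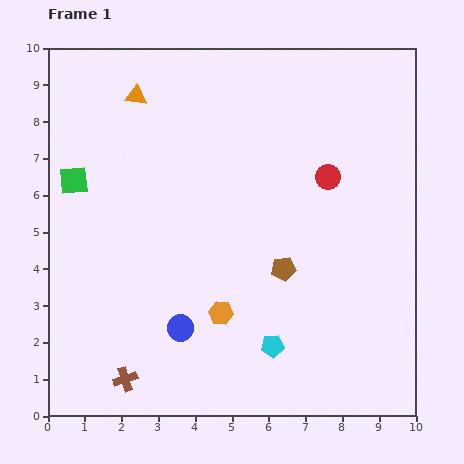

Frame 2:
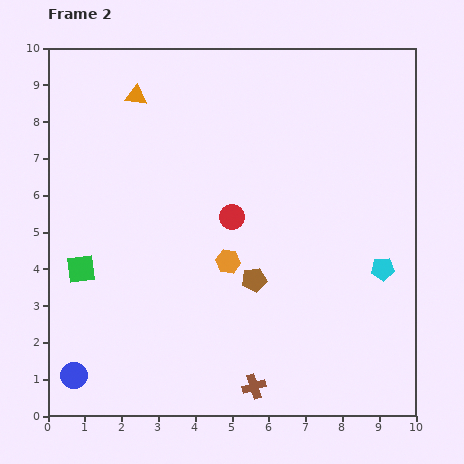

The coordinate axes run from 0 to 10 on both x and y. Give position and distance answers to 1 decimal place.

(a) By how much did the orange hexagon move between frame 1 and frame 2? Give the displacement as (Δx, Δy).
(0.2, 1.4)

The orange hexagon was at (4.7, 2.8) in frame 1 and (4.9, 4.2) in frame 2.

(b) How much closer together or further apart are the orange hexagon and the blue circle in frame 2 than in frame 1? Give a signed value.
+4.0

Distance in frame 1: 1.2. Distance in frame 2: 5.2.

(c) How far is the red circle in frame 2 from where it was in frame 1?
2.8

The red circle moved from (7.6, 6.5) to (5.0, 5.4), a distance of √(2.6² + 1.1²) ≈ 2.8.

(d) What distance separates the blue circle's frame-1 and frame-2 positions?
3.2

The blue circle moved from (3.6, 2.4) to (0.7, 1.1), a distance of √(2.9² + 1.3²) ≈ 3.2.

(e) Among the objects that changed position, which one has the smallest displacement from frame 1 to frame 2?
the brown pentagon

(moved 0.9)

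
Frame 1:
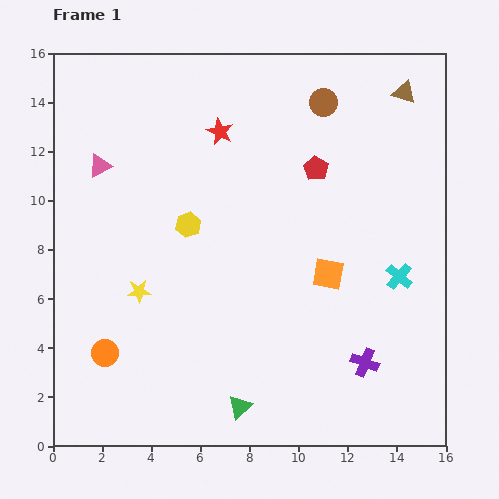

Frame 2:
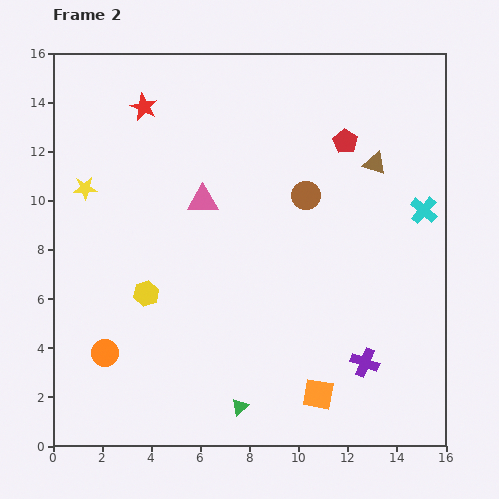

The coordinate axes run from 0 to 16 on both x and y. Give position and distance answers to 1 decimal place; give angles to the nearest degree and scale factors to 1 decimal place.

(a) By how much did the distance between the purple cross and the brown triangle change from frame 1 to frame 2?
-3.0

Distance in frame 1: 11.1. Distance in frame 2: 8.1.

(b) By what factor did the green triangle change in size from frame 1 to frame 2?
0.7×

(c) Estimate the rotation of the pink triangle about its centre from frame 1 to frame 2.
27° clockwise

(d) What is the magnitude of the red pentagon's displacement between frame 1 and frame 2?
1.6

The red pentagon moved from (10.7, 11.3) to (11.9, 12.4), a distance of √(1.2² + 1.1²) ≈ 1.6.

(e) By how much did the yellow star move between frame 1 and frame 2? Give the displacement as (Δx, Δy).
(-2.2, 4.2)

The yellow star was at (3.5, 6.3) in frame 1 and (1.3, 10.5) in frame 2.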